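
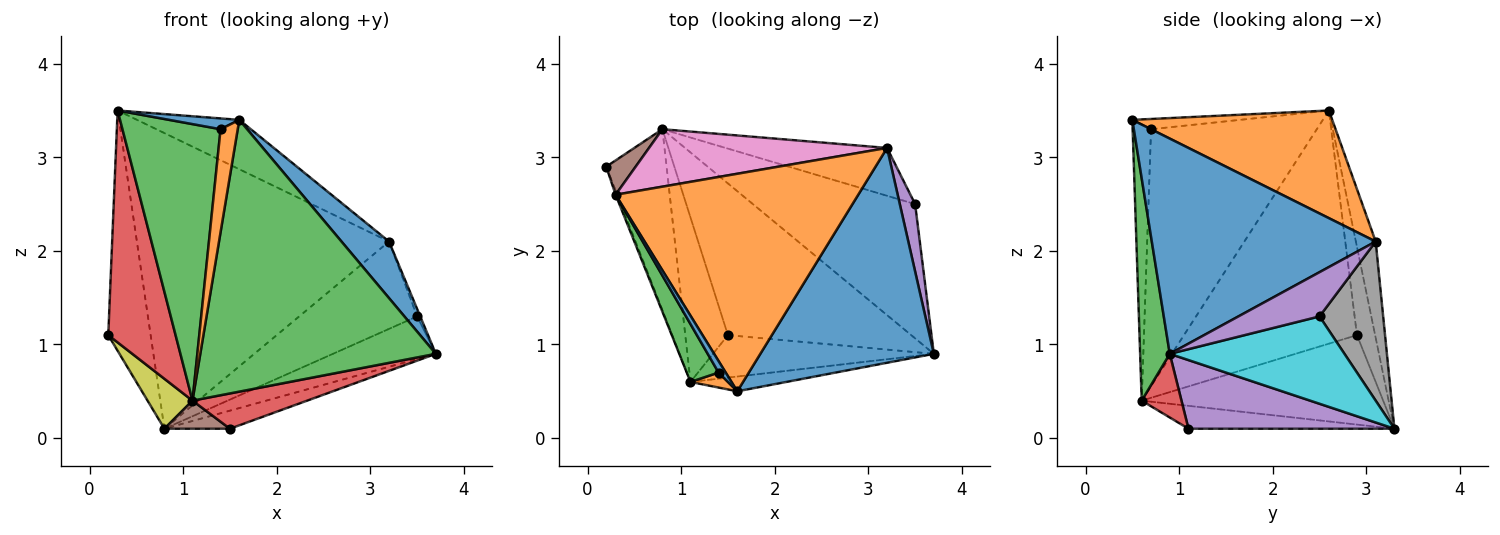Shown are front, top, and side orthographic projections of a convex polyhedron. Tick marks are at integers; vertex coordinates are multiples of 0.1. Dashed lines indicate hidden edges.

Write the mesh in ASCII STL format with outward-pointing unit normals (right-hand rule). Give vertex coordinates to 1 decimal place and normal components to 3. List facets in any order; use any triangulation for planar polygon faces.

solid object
 facet normal 0.768 -0.163 0.619
  outer loop
   vertex 3.2 3.1 2.1
   vertex 1.6 0.5 3.4
   vertex 3.7 0.9 0.9
  endloop
 endfacet
 facet normal 0.397 0.203 0.895
  outer loop
   vertex 3.2 3.1 2.1
   vertex 0.3 2.6 3.5
   vertex 1.6 0.5 3.4
  endloop
 endfacet
 facet normal 0.125 -0.991 -0.054
  outer loop
   vertex 1.1 0.6 0.4
   vertex 3.7 0.9 0.9
   vertex 1.6 0.5 3.4
  endloop
 endfacet
 facet normal -0.932 -0.363 -0.007
  outer loop
   vertex 1.1 0.6 0.4
   vertex 0.3 2.6 3.5
   vertex 0.2 2.9 1.1
  endloop
 endfacet
 facet normal 0.944 0.036 0.327
  outer loop
   vertex 3.5 2.5 1.3
   vertex 3.2 3.1 2.1
   vertex 3.7 0.9 0.9
  endloop
 endfacet
 facet normal -0.391 0.911 0.130
  outer loop
   vertex 0.8 3.3 0.1
   vertex 0.2 2.9 1.1
   vertex 0.3 2.6 3.5
  endloop
 endfacet
 facet normal -0.077 0.979 0.190
  outer loop
   vertex 0.8 3.3 0.1
   vertex 0.3 2.6 3.5
   vertex 3.2 3.1 2.1
  endloop
 endfacet
 facet normal 0.428 0.793 -0.434
  outer loop
   vertex 0.8 3.3 0.1
   vertex 3.2 3.1 2.1
   vertex 3.5 2.5 1.3
  endloop
 endfacet
 facet normal -0.819 -0.152 -0.553
  outer loop
   vertex 0.8 3.3 0.1
   vertex 1.1 0.6 0.4
   vertex 0.2 2.9 1.1
  endloop
 endfacet
 facet normal 0.457 0.269 -0.848
  outer loop
   vertex 0.8 3.3 0.1
   vertex 3.5 2.5 1.3
   vertex 3.7 0.9 0.9
  endloop
 endfacet
 facet normal -0.724 -0.472 0.503
  outer loop
   vertex 1.4 0.7 3.3
   vertex 1.6 0.5 3.4
   vertex 0.3 2.6 3.5
  endloop
 endfacet
 facet normal -0.728 -0.679 0.099
  outer loop
   vertex 1.4 0.7 3.3
   vertex 1.1 0.6 0.4
   vertex 1.6 0.5 3.4
  endloop
 endfacet
 facet normal -0.856 -0.507 0.106
  outer loop
   vertex 1.4 0.7 3.3
   vertex 0.3 2.6 3.5
   vertex 1.1 0.6 0.4
  endloop
 endfacet
 facet normal 0.216 -0.624 -0.751
  outer loop
   vertex 1.5 1.1 0.1
   vertex 3.7 0.9 0.9
   vertex 1.1 0.6 0.4
  endloop
 endfacet
 facet normal 0.349 0.111 -0.931
  outer loop
   vertex 1.5 1.1 0.1
   vertex 0.8 3.3 0.1
   vertex 3.7 0.9 0.9
  endloop
 endfacet
 facet normal -0.468 -0.149 -0.871
  outer loop
   vertex 1.5 1.1 0.1
   vertex 1.1 0.6 0.4
   vertex 0.8 3.3 0.1
  endloop
 endfacet
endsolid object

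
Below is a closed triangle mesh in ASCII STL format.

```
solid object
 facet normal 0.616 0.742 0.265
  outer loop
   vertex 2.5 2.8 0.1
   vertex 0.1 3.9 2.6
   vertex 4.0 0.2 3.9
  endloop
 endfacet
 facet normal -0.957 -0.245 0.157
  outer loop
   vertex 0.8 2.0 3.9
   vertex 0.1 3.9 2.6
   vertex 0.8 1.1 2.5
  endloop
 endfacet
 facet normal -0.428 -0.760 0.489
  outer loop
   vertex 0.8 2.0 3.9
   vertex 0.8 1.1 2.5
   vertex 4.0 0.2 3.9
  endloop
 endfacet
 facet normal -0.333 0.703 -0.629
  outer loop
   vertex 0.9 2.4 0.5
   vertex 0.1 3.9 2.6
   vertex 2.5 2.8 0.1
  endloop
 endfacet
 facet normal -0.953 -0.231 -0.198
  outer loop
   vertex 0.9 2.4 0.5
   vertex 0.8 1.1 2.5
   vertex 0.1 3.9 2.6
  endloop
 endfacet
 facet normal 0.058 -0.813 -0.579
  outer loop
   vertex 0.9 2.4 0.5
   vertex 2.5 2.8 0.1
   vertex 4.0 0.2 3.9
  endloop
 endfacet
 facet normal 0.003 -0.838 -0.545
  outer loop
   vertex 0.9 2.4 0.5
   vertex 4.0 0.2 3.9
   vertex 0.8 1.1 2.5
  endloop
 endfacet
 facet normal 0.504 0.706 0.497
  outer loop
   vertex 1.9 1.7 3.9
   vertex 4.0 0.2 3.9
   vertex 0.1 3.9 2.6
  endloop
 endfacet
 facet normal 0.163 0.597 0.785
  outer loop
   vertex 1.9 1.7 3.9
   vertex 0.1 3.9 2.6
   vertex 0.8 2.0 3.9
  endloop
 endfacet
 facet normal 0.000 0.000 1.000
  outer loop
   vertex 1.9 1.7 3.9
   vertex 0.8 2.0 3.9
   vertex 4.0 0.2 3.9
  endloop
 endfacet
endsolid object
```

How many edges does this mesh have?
15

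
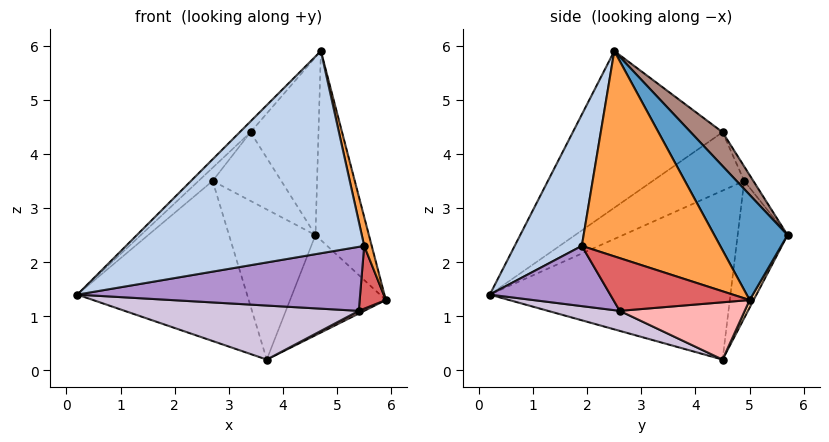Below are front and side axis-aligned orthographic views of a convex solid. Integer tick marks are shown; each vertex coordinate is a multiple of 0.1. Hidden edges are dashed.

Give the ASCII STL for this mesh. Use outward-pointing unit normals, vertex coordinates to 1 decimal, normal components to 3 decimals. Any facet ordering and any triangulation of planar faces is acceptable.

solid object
 facet normal 0.713 0.521 0.469
  outer loop
   vertex 4.7 2.5 5.9
   vertex 5.9 5.0 1.3
   vertex 4.6 5.7 2.5
  endloop
 endfacet
 facet normal 0.265 -0.940 0.216
  outer loop
   vertex 5.5 1.9 2.3
   vertex 4.7 2.5 5.9
   vertex 0.2 0.2 1.4
  endloop
 endfacet
 facet normal 0.973 -0.053 0.225
  outer loop
   vertex 5.5 1.9 2.3
   vertex 5.9 5.0 1.3
   vertex 4.7 2.5 5.9
  endloop
 endfacet
 facet normal 0.037 0.880 -0.474
  outer loop
   vertex 3.7 4.5 0.2
   vertex 4.6 5.7 2.5
   vertex 5.9 5.0 1.3
  endloop
 endfacet
 facet normal -0.779 0.549 -0.303
  outer loop
   vertex 2.7 4.9 3.5
   vertex 3.7 4.5 0.2
   vertex 0.2 0.2 1.4
  endloop
 endfacet
 facet normal -0.484 0.839 -0.248
  outer loop
   vertex 2.7 4.9 3.5
   vertex 4.6 5.7 2.5
   vertex 3.7 4.5 0.2
  endloop
 endfacet
 facet normal 0.964 -0.185 -0.188
  outer loop
   vertex 5.4 2.6 1.1
   vertex 5.9 5.0 1.3
   vertex 5.5 1.9 2.3
  endloop
 endfacet
 facet normal 0.451 -0.020 -0.892
  outer loop
   vertex 5.4 2.6 1.1
   vertex 3.7 4.5 0.2
   vertex 5.9 5.0 1.3
  endloop
 endfacet
 facet normal 0.340 -0.800 -0.495
  outer loop
   vertex 5.4 2.6 1.1
   vertex 5.5 1.9 2.3
   vertex 0.2 0.2 1.4
  endloop
 endfacet
 facet normal 0.106 -0.347 -0.932
  outer loop
   vertex 5.4 2.6 1.1
   vertex 0.2 0.2 1.4
   vertex 3.7 4.5 0.2
  endloop
 endfacet
 facet normal 0.325 0.693 0.643
  outer loop
   vertex 3.4 4.5 4.4
   vertex 4.7 2.5 5.9
   vertex 4.6 5.7 2.5
  endloop
 endfacet
 facet normal -0.116 0.871 0.477
  outer loop
   vertex 3.4 4.5 4.4
   vertex 4.6 5.7 2.5
   vertex 2.7 4.9 3.5
  endloop
 endfacet
 facet normal -0.719 0.052 0.693
  outer loop
   vertex 3.4 4.5 4.4
   vertex 0.2 0.2 1.4
   vertex 4.7 2.5 5.9
  endloop
 endfacet
 facet normal -0.758 0.117 0.642
  outer loop
   vertex 3.4 4.5 4.4
   vertex 2.7 4.9 3.5
   vertex 0.2 0.2 1.4
  endloop
 endfacet
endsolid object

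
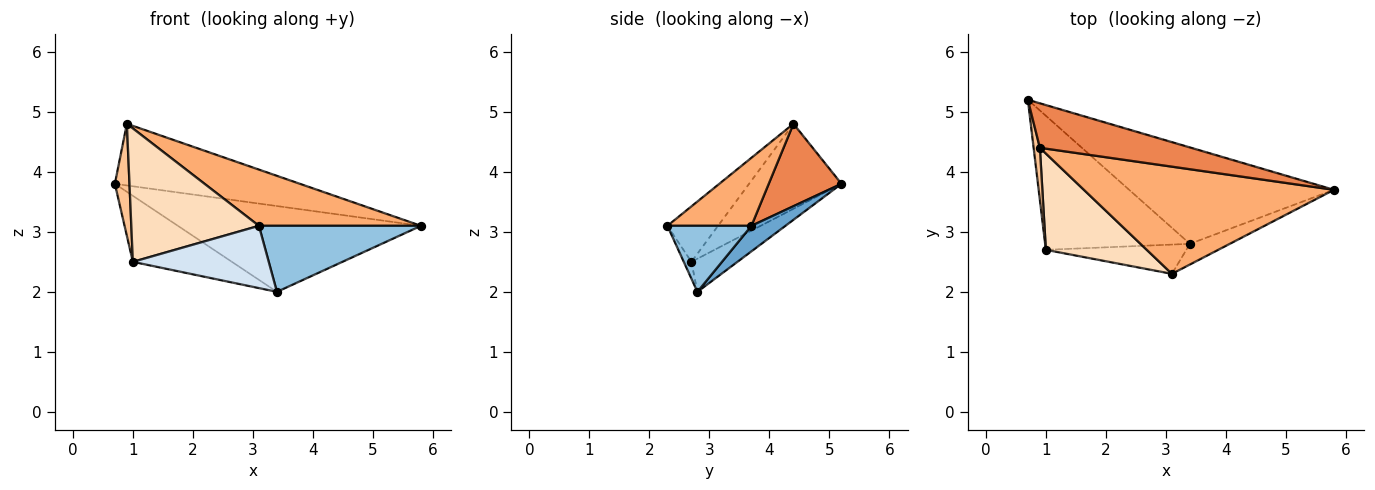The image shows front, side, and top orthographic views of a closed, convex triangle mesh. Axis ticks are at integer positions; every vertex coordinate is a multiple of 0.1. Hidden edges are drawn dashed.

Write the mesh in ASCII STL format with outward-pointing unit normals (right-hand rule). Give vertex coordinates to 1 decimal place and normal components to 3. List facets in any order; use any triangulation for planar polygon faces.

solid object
 facet normal 0.093 0.662 -0.744
  outer loop
   vertex 3.4 2.8 2.0
   vertex 0.7 5.2 3.8
   vertex 5.8 3.7 3.1
  endloop
 endfacet
 facet normal 0.444 -0.855 -0.268
  outer loop
   vertex 3.4 2.8 2.0
   vertex 5.8 3.7 3.1
   vertex 3.1 2.3 3.1
  endloop
 endfacet
 facet normal -0.201 0.433 -0.879
  outer loop
   vertex 1.0 2.7 2.5
   vertex 0.7 5.2 3.8
   vertex 3.4 2.8 2.0
  endloop
 endfacet
 facet normal -0.051 -0.904 -0.425
  outer loop
   vertex 1.0 2.7 2.5
   vertex 3.4 2.8 2.0
   vertex 3.1 2.3 3.1
  endloop
 endfacet
 facet normal 0.304 0.773 0.557
  outer loop
   vertex 0.9 4.4 4.8
   vertex 5.8 3.7 3.1
   vertex 0.7 5.2 3.8
  endloop
 endfacet
 facet normal 0.234 -0.452 0.861
  outer loop
   vertex 0.9 4.4 4.8
   vertex 3.1 2.3 3.1
   vertex 5.8 3.7 3.1
  endloop
 endfacet
 facet normal -0.985 -0.156 0.072
  outer loop
   vertex 0.9 4.4 4.8
   vertex 0.7 5.2 3.8
   vertex 1.0 2.7 2.5
  endloop
 endfacet
 facet normal -0.306 -0.772 0.557
  outer loop
   vertex 0.9 4.4 4.8
   vertex 1.0 2.7 2.5
   vertex 3.1 2.3 3.1
  endloop
 endfacet
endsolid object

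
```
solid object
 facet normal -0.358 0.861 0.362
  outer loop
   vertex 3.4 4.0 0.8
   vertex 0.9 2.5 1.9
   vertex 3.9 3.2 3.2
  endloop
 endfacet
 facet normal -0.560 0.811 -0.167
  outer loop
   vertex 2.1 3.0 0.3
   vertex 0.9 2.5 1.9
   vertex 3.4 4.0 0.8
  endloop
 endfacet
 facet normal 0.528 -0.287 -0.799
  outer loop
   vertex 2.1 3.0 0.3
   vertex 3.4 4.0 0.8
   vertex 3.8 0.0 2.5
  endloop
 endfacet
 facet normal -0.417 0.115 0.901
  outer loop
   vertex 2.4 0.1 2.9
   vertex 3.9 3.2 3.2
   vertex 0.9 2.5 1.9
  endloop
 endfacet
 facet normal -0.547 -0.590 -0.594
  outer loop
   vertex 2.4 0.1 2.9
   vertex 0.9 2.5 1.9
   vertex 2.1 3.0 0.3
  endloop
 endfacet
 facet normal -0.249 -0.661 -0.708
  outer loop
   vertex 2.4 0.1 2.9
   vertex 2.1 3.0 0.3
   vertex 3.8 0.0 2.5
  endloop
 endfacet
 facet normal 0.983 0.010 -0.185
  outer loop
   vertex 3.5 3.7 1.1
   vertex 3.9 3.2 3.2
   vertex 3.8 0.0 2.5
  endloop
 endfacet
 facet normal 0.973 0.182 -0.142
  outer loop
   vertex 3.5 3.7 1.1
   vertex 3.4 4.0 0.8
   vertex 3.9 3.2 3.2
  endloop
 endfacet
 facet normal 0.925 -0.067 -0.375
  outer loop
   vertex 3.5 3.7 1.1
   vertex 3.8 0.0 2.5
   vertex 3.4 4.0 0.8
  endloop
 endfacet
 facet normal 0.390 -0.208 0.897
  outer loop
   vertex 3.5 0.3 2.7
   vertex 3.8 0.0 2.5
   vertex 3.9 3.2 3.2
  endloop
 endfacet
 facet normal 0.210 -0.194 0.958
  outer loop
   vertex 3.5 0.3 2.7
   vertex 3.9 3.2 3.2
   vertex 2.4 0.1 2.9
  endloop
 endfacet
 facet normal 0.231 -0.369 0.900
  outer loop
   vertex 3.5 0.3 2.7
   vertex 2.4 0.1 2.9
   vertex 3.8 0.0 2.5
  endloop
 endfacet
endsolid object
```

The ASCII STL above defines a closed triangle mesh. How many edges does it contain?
18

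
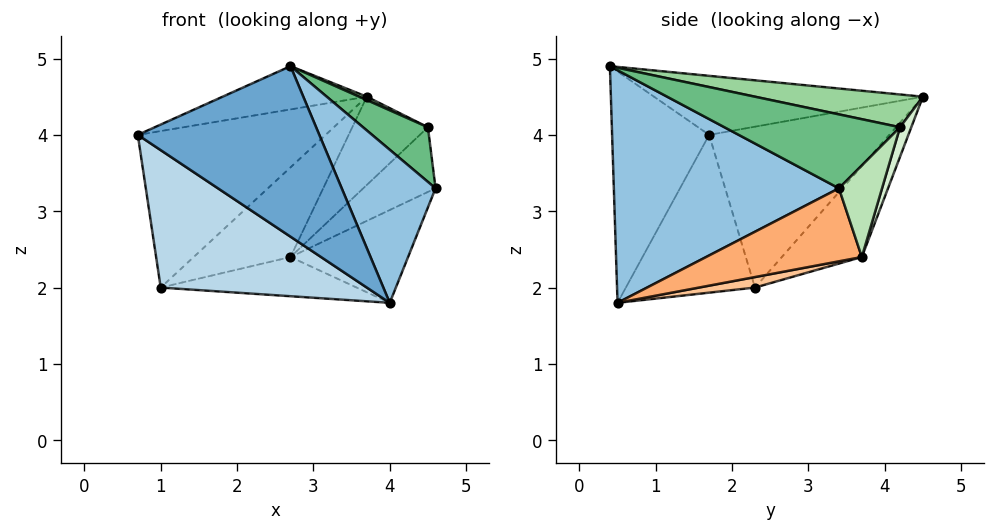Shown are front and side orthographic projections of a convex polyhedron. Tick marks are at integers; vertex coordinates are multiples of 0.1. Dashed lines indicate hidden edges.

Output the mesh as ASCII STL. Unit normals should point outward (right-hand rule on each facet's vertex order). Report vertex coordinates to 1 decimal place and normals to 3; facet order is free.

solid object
 facet normal -0.460 -0.860 -0.221
  outer loop
   vertex 2.7 0.4 4.9
   vertex 0.7 1.7 4.0
   vertex 4.0 0.5 1.8
  endloop
 endfacet
 facet normal 0.864 -0.360 0.351
  outer loop
   vertex 2.7 0.4 4.9
   vertex 4.0 0.5 1.8
   vertex 4.6 3.4 3.3
  endloop
 endfacet
 facet normal -0.503 -0.804 -0.317
  outer loop
   vertex 1.0 2.3 2.0
   vertex 4.0 0.5 1.8
   vertex 0.7 1.7 4.0
  endloop
 endfacet
 facet normal -0.312 0.167 0.935
  outer loop
   vertex 3.7 4.5 4.5
   vertex 0.7 1.7 4.0
   vertex 2.7 0.4 4.9
  endloop
 endfacet
 facet normal -0.688 0.717 0.112
  outer loop
   vertex 3.7 4.5 4.5
   vertex 1.0 2.3 2.0
   vertex 0.7 1.7 4.0
  endloop
 endfacet
 facet normal 0.446 0.337 -0.829
  outer loop
   vertex 2.7 3.7 2.4
   vertex 4.6 3.4 3.3
   vertex 4.0 0.5 1.8
  endloop
 endfacet
 facet normal 0.059 0.207 -0.977
  outer loop
   vertex 2.7 3.7 2.4
   vertex 4.0 0.5 1.8
   vertex 1.0 2.3 2.0
  endloop
 endfacet
 facet normal -0.637 0.771 0.010
  outer loop
   vertex 2.7 3.7 2.4
   vertex 1.0 2.3 2.0
   vertex 3.7 4.5 4.5
  endloop
 endfacet
 facet normal 0.851 -0.314 0.421
  outer loop
   vertex 4.5 4.2 4.1
   vertex 2.7 0.4 4.9
   vertex 4.6 3.4 3.3
  endloop
 endfacet
 facet normal 0.441 -0.020 0.897
  outer loop
   vertex 4.5 4.2 4.1
   vertex 3.7 4.5 4.5
   vertex 2.7 0.4 4.9
  endloop
 endfacet
 facet normal 0.401 0.672 -0.622
  outer loop
   vertex 4.5 4.2 4.1
   vertex 4.6 3.4 3.3
   vertex 2.7 3.7 2.4
  endloop
 endfacet
 facet normal 0.135 0.903 -0.408
  outer loop
   vertex 4.5 4.2 4.1
   vertex 2.7 3.7 2.4
   vertex 3.7 4.5 4.5
  endloop
 endfacet
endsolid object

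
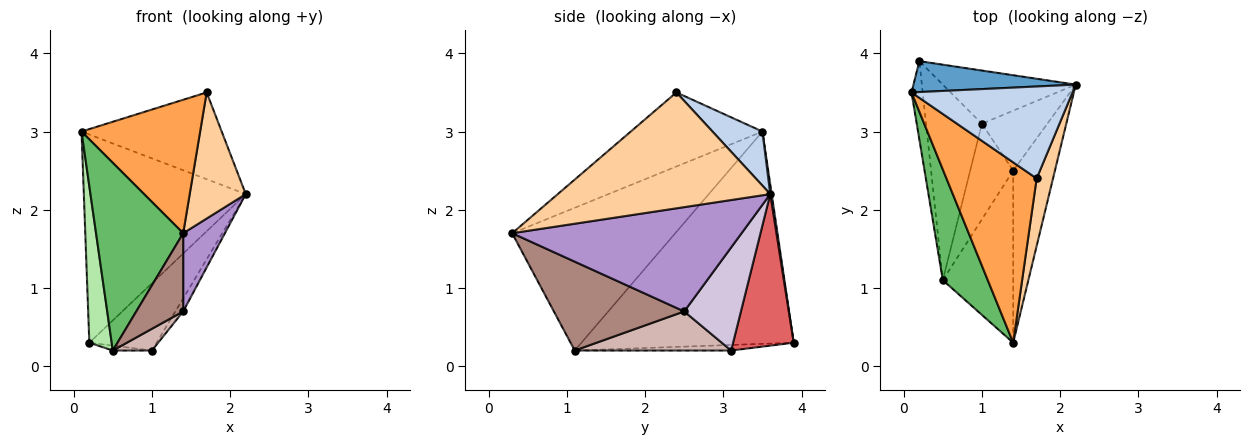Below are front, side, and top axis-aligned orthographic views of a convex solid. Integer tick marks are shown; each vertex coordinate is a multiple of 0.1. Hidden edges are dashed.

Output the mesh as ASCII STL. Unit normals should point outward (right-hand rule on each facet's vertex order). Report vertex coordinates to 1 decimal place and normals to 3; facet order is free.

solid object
 facet normal 0.009 0.989 0.147
  outer loop
   vertex 0.2 3.9 0.3
   vertex 0.1 3.5 3.0
   vertex 2.2 3.6 2.2
  endloop
 endfacet
 facet normal 0.237 0.667 0.707
  outer loop
   vertex 1.7 2.4 3.5
   vertex 2.2 3.6 2.2
   vertex 0.1 3.5 3.0
  endloop
 endfacet
 facet normal -0.551 -0.496 0.671
  outer loop
   vertex 1.7 2.4 3.5
   vertex 0.1 3.5 3.0
   vertex 1.4 0.3 1.7
  endloop
 endfacet
 facet normal 0.958 -0.253 0.135
  outer loop
   vertex 1.7 2.4 3.5
   vertex 1.4 0.3 1.7
   vertex 2.2 3.6 2.2
  endloop
 endfacet
 facet normal -0.850 -0.454 0.268
  outer loop
   vertex 0.5 1.1 0.2
   vertex 1.4 0.3 1.7
   vertex 0.1 3.5 3.0
  endloop
 endfacet
 facet normal -0.993 -0.105 -0.052
  outer loop
   vertex 0.5 1.1 0.2
   vertex 0.1 3.5 3.0
   vertex 0.2 3.9 0.3
  endloop
 endfacet
 facet normal 0.577 0.641 -0.506
  outer loop
   vertex 1.0 3.1 0.2
   vertex 0.2 3.9 0.3
   vertex 2.2 3.6 2.2
  endloop
 endfacet
 facet normal -0.099 0.025 -0.995
  outer loop
   vertex 1.0 3.1 0.2
   vertex 0.5 1.1 0.2
   vertex 0.2 3.9 0.3
  endloop
 endfacet
 facet normal 0.916 -0.166 -0.366
  outer loop
   vertex 1.4 2.5 0.7
   vertex 2.2 3.6 2.2
   vertex 1.4 0.3 1.7
  endloop
 endfacet
 facet normal 0.839 0.116 -0.532
  outer loop
   vertex 1.4 2.5 0.7
   vertex 1.0 3.1 0.2
   vertex 2.2 3.6 2.2
  endloop
 endfacet
 facet normal 0.754 -0.272 -0.598
  outer loop
   vertex 1.4 2.5 0.7
   vertex 1.4 0.3 1.7
   vertex 0.5 1.1 0.2
  endloop
 endfacet
 facet normal 0.663 -0.166 -0.730
  outer loop
   vertex 1.4 2.5 0.7
   vertex 0.5 1.1 0.2
   vertex 1.0 3.1 0.2
  endloop
 endfacet
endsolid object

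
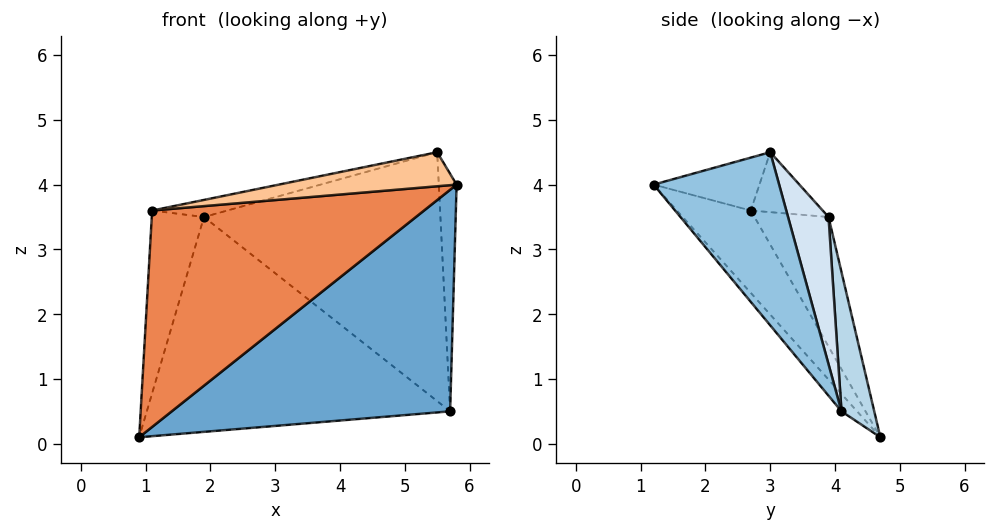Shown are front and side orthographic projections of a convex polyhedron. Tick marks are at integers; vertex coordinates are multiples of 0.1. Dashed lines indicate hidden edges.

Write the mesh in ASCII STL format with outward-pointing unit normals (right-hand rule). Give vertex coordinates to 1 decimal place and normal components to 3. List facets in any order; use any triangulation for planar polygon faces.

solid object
 facet normal -0.043 -0.770 -0.637
  outer loop
   vertex 5.7 4.1 0.5
   vertex 5.8 1.2 4.0
   vertex 0.9 4.7 0.1
  endloop
 endfacet
 facet normal 0.986 0.140 0.088
  outer loop
   vertex 5.7 4.1 0.5
   vertex 5.5 3.0 4.5
   vertex 5.8 1.2 4.0
  endloop
 endfacet
 facet normal 0.105 0.974 0.198
  outer loop
   vertex 5.7 4.1 0.5
   vertex 0.9 4.7 0.1
   vertex 1.9 3.9 3.5
  endloop
 endfacet
 facet normal 0.163 0.949 0.269
  outer loop
   vertex 5.7 4.1 0.5
   vertex 1.9 3.9 3.5
   vertex 5.5 3.0 4.5
  endloop
 endfacet
 facet normal -0.231 -0.850 -0.473
  outer loop
   vertex 1.1 2.7 3.6
   vertex 0.9 4.7 0.1
   vertex 5.8 1.2 4.0
  endloop
 endfacet
 facet normal -0.765 0.539 0.352
  outer loop
   vertex 1.1 2.7 3.6
   vertex 1.9 3.9 3.5
   vertex 0.9 4.7 0.1
  endloop
 endfacet
 facet normal -0.173 -0.290 0.941
  outer loop
   vertex 1.1 2.7 3.6
   vertex 5.8 1.2 4.0
   vertex 5.5 3.0 4.5
  endloop
 endfacet
 facet normal -0.210 0.219 0.953
  outer loop
   vertex 1.1 2.7 3.6
   vertex 5.5 3.0 4.5
   vertex 1.9 3.9 3.5
  endloop
 endfacet
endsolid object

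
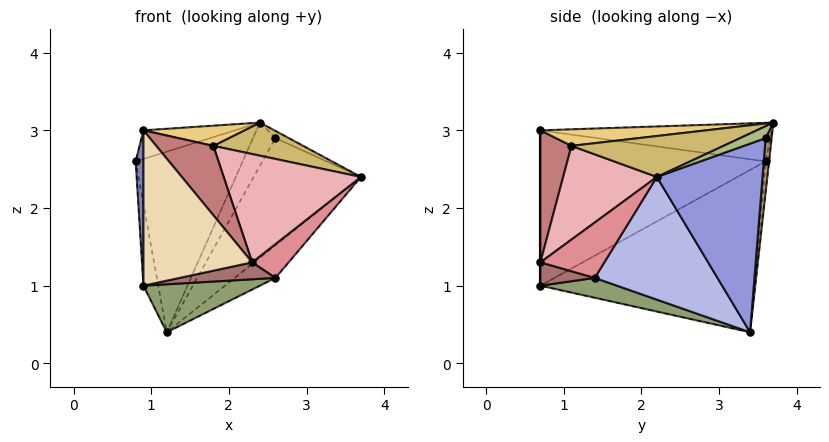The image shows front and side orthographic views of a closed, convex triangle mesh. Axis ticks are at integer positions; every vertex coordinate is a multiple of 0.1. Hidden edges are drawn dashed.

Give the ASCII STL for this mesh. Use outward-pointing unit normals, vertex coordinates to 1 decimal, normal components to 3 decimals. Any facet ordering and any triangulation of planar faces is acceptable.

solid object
 facet normal -0.980 0.068 -0.184
  outer loop
   vertex 1.2 3.4 0.4
   vertex 0.9 0.7 1.0
   vertex 0.8 3.6 2.6
  endloop
 endfacet
 facet normal -0.999 -0.034 0.000
  outer loop
   vertex 0.9 0.7 3.0
   vertex 0.8 3.6 2.6
   vertex 0.9 0.7 1.0
  endloop
 endfacet
 facet normal 0.640 0.650 -0.410
  outer loop
   vertex 2.6 3.6 2.9
   vertex 3.7 2.2 2.4
   vertex 1.2 3.4 0.4
  endloop
 endfacet
 facet normal 0.672 0.223 -0.706
  outer loop
   vertex 2.6 1.4 1.1
   vertex 1.2 3.4 0.4
   vertex 3.7 2.2 2.4
  endloop
 endfacet
 facet normal 0.151 -0.230 -0.961
  outer loop
   vertex 2.6 1.4 1.1
   vertex 0.9 0.7 1.0
   vertex 1.2 3.4 0.4
  endloop
 endfacet
 facet normal 0.742 0.387 0.548
  outer loop
   vertex 2.4 3.7 3.1
   vertex 3.7 2.2 2.4
   vertex 2.6 3.6 2.9
  endloop
 endfacet
 facet normal -0.303 0.120 0.945
  outer loop
   vertex 2.4 3.7 3.1
   vertex 0.8 3.6 2.6
   vertex 0.9 0.7 3.0
  endloop
 endfacet
 facet normal -0.032 0.995 -0.096
  outer loop
   vertex 2.4 3.7 3.1
   vertex 1.2 3.4 0.4
   vertex 0.8 3.6 2.6
  endloop
 endfacet
 facet normal 0.254 0.942 -0.217
  outer loop
   vertex 2.4 3.7 3.1
   vertex 2.6 3.6 2.9
   vertex 1.2 3.4 0.4
  endloop
 endfacet
 facet normal 0.300 -0.177 0.937
  outer loop
   vertex 1.8 1.1 2.8
   vertex 3.7 2.2 2.4
   vertex 2.4 3.7 3.1
  endloop
 endfacet
 facet normal 0.287 -0.175 0.942
  outer loop
   vertex 1.8 1.1 2.8
   vertex 2.4 3.7 3.1
   vertex 0.9 0.7 3.0
  endloop
 endfacet
 facet normal 0.000 -1.000 0.000
  outer loop
   vertex 2.3 0.7 1.3
   vertex 0.9 0.7 3.0
   vertex 0.9 0.7 1.0
  endloop
 endfacet
 facet normal 0.197 -0.346 -0.917
  outer loop
   vertex 2.3 0.7 1.3
   vertex 0.9 0.7 1.0
   vertex 2.6 1.4 1.1
  endloop
 endfacet
 facet normal 0.445 -0.817 0.366
  outer loop
   vertex 2.3 0.7 1.3
   vertex 1.8 1.1 2.8
   vertex 0.9 0.7 3.0
  endloop
 endfacet
 facet normal 0.798 -0.455 -0.395
  outer loop
   vertex 2.3 0.7 1.3
   vertex 2.6 1.4 1.1
   vertex 3.7 2.2 2.4
  endloop
 endfacet
 facet normal 0.522 -0.765 0.378
  outer loop
   vertex 2.3 0.7 1.3
   vertex 3.7 2.2 2.4
   vertex 1.8 1.1 2.8
  endloop
 endfacet
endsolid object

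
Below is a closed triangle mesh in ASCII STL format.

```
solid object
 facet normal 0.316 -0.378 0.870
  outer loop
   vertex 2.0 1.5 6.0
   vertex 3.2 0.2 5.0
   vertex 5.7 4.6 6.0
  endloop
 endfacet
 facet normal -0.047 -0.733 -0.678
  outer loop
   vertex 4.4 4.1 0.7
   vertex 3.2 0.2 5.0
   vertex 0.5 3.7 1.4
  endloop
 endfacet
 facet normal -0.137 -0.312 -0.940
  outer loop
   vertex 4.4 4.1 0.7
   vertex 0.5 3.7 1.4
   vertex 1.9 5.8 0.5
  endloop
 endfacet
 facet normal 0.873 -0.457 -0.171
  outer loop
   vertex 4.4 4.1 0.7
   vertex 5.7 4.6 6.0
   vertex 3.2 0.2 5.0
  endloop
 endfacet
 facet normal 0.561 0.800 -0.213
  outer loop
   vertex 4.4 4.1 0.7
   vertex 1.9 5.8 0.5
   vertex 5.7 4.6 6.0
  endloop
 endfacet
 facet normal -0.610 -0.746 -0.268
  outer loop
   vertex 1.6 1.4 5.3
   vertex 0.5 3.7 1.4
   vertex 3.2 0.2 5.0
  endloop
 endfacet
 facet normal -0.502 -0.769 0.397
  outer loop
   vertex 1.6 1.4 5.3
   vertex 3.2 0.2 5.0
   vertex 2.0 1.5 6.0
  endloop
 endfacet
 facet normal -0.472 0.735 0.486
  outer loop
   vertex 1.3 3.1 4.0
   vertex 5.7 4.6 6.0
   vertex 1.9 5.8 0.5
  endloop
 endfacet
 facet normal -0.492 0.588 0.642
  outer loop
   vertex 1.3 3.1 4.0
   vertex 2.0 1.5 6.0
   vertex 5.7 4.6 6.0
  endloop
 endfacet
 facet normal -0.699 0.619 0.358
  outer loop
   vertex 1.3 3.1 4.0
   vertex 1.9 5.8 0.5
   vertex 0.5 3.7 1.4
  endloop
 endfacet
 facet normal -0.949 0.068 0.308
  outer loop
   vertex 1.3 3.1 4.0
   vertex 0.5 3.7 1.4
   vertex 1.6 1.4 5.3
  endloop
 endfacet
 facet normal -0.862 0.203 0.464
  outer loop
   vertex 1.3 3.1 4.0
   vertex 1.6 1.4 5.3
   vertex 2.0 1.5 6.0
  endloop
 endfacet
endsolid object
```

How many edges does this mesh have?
18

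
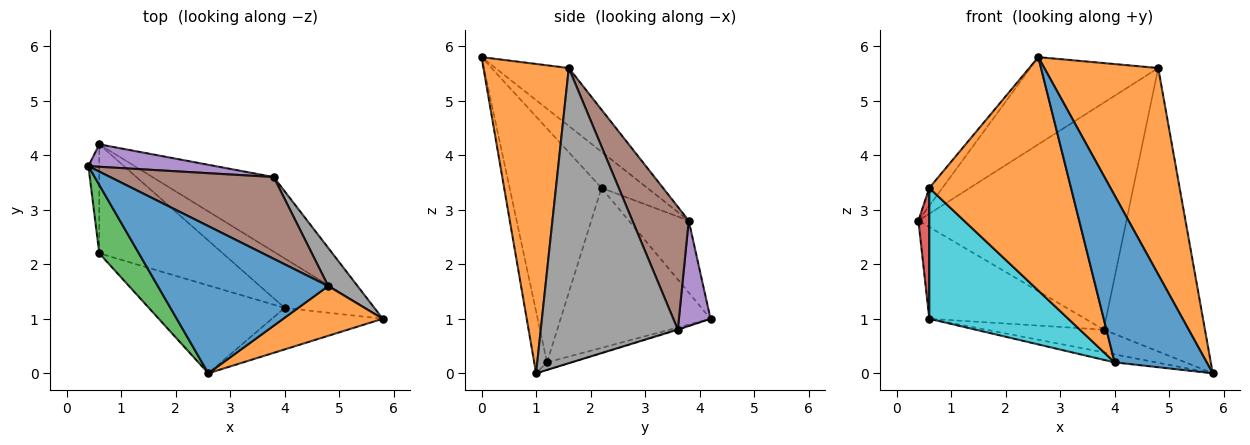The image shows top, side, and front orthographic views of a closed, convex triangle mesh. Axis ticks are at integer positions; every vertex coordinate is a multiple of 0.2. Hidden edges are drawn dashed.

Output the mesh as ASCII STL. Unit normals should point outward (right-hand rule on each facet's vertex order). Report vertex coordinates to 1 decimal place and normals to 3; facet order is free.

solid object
 facet normal -0.281 0.489 0.826
  outer loop
   vertex 4.8 1.6 5.6
   vertex 0.4 3.8 2.8
   vertex 2.6 0.0 5.8
  endloop
 endfacet
 facet normal 0.589 -0.786 0.189
  outer loop
   vertex 4.8 1.6 5.6
   vertex 2.6 0.0 5.8
   vertex 5.8 1.0 0.0
  endloop
 endfacet
 facet normal -0.662 0.189 0.725
  outer loop
   vertex 0.6 2.2 3.4
   vertex 2.6 0.0 5.8
   vertex 0.4 3.8 2.8
  endloop
 endfacet
 facet normal -0.973 -0.177 -0.147
  outer loop
   vertex 0.6 2.2 3.4
   vertex 0.4 3.8 2.8
   vertex 0.6 4.2 1.0
  endloop
 endfacet
 facet normal 0.193 0.953 0.233
  outer loop
   vertex 3.8 3.6 0.8
   vertex 0.6 4.2 1.0
   vertex 0.4 3.8 2.8
  endloop
 endfacet
 facet normal 0.247 0.912 0.328
  outer loop
   vertex 3.8 3.6 0.8
   vertex 0.4 3.8 2.8
   vertex 4.8 1.6 5.6
  endloop
 endfacet
 facet normal -0.005 0.290 -0.957
  outer loop
   vertex 3.8 3.6 0.8
   vertex 5.8 1.0 0.0
   vertex 0.6 4.2 1.0
  endloop
 endfacet
 facet normal 0.802 0.592 0.080
  outer loop
   vertex 3.8 3.6 0.8
   vertex 4.8 1.6 5.6
   vertex 5.8 1.0 0.0
  endloop
 endfacet
 facet normal -0.092 0.158 -0.983
  outer loop
   vertex 4.0 1.2 0.2
   vertex 0.6 4.2 1.0
   vertex 5.8 1.0 0.0
  endloop
 endfacet
 facet normal -0.638 -0.592 -0.493
  outer loop
   vertex 4.0 1.2 0.2
   vertex 0.6 2.2 3.4
   vertex 0.6 4.2 1.0
  endloop
 endfacet
 facet normal -0.133 -0.962 -0.239
  outer loop
   vertex 4.0 1.2 0.2
   vertex 5.8 1.0 0.0
   vertex 2.6 0.0 5.8
  endloop
 endfacet
 facet normal -0.519 -0.800 -0.301
  outer loop
   vertex 4.0 1.2 0.2
   vertex 2.6 0.0 5.8
   vertex 0.6 2.2 3.4
  endloop
 endfacet
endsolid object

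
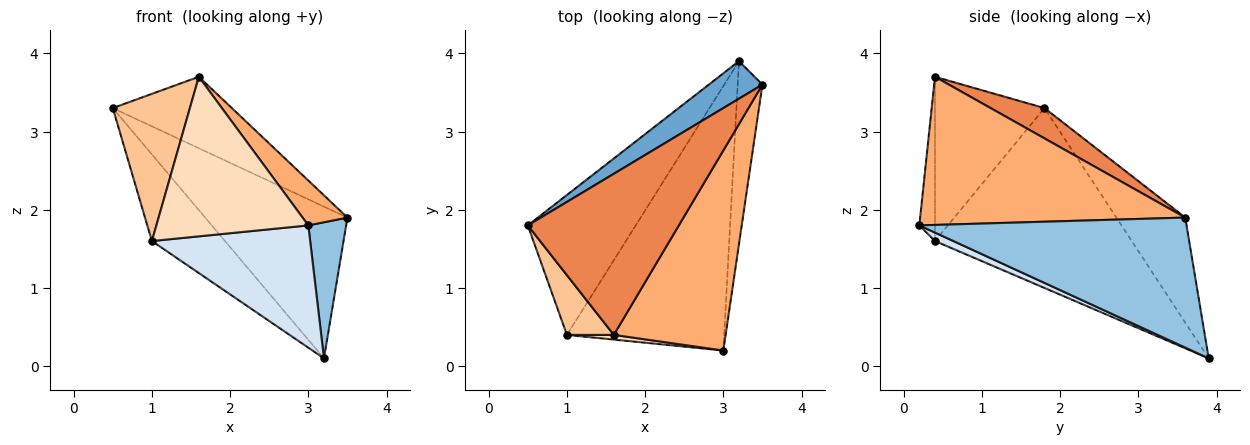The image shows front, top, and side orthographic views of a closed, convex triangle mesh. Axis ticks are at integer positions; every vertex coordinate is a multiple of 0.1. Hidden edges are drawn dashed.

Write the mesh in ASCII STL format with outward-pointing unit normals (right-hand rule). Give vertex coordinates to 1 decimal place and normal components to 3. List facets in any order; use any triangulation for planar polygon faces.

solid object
 facet normal -0.426 0.878 0.217
  outer loop
   vertex 3.2 3.9 0.1
   vertex 0.5 1.8 3.3
   vertex 3.5 3.6 1.9
  endloop
 endfacet
 facet normal 0.973 -0.138 -0.185
  outer loop
   vertex 3.2 3.9 0.1
   vertex 3.5 3.6 1.9
   vertex 3.0 0.2 1.8
  endloop
 endfacet
 facet normal -0.817 0.303 -0.490
  outer loop
   vertex 1.0 0.4 1.6
   vertex 0.5 1.8 3.3
   vertex 3.2 3.9 0.1
  endloop
 endfacet
 facet normal 0.049 -0.419 -0.907
  outer loop
   vertex 1.0 0.4 1.6
   vertex 3.2 3.9 0.1
   vertex 3.0 0.2 1.8
  endloop
 endfacet
 facet normal 0.180 0.399 0.899
  outer loop
   vertex 1.6 0.4 3.7
   vertex 3.5 3.6 1.9
   vertex 0.5 1.8 3.3
  endloop
 endfacet
 facet normal 0.791 -0.134 0.597
  outer loop
   vertex 1.6 0.4 3.7
   vertex 3.0 0.2 1.8
   vertex 3.5 3.6 1.9
  endloop
 endfacet
 facet normal -0.796 -0.561 0.227
  outer loop
   vertex 1.6 0.4 3.7
   vertex 0.5 1.8 3.3
   vertex 1.0 0.4 1.6
  endloop
 endfacet
 facet normal -0.102 -0.994 0.029
  outer loop
   vertex 1.6 0.4 3.7
   vertex 1.0 0.4 1.6
   vertex 3.0 0.2 1.8
  endloop
 endfacet
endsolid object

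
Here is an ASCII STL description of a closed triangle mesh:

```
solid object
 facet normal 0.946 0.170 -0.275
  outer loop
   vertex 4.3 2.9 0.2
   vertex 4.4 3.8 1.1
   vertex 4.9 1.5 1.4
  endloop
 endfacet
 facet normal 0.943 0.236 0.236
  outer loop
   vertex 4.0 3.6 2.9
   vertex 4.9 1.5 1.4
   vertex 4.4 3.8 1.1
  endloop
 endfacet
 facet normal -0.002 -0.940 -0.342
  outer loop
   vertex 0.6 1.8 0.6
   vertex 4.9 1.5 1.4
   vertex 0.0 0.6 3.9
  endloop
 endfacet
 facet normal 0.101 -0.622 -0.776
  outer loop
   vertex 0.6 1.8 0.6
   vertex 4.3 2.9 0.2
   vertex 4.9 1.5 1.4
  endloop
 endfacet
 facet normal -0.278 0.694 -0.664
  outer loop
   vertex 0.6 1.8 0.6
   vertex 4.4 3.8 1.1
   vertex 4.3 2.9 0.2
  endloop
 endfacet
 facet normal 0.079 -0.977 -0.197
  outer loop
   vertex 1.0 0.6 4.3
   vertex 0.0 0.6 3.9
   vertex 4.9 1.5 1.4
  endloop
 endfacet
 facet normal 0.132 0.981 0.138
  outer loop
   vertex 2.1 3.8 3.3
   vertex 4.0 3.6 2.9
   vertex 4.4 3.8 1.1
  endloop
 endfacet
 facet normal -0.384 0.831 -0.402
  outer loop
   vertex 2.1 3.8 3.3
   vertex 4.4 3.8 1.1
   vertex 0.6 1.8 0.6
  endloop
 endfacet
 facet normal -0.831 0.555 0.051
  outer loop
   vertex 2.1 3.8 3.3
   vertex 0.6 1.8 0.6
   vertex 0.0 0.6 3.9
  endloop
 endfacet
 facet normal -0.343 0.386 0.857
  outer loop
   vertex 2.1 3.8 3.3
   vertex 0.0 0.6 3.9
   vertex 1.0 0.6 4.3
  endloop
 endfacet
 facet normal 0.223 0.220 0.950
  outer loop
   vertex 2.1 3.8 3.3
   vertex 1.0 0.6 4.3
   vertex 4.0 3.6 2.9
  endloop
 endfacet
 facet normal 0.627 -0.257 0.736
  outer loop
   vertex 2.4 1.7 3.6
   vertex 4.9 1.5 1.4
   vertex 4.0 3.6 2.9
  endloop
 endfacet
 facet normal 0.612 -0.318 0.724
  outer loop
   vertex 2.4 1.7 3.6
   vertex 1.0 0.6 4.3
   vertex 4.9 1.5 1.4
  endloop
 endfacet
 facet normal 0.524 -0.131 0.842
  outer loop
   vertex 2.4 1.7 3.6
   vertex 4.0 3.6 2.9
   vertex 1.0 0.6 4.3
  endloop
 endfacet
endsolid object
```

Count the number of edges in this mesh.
21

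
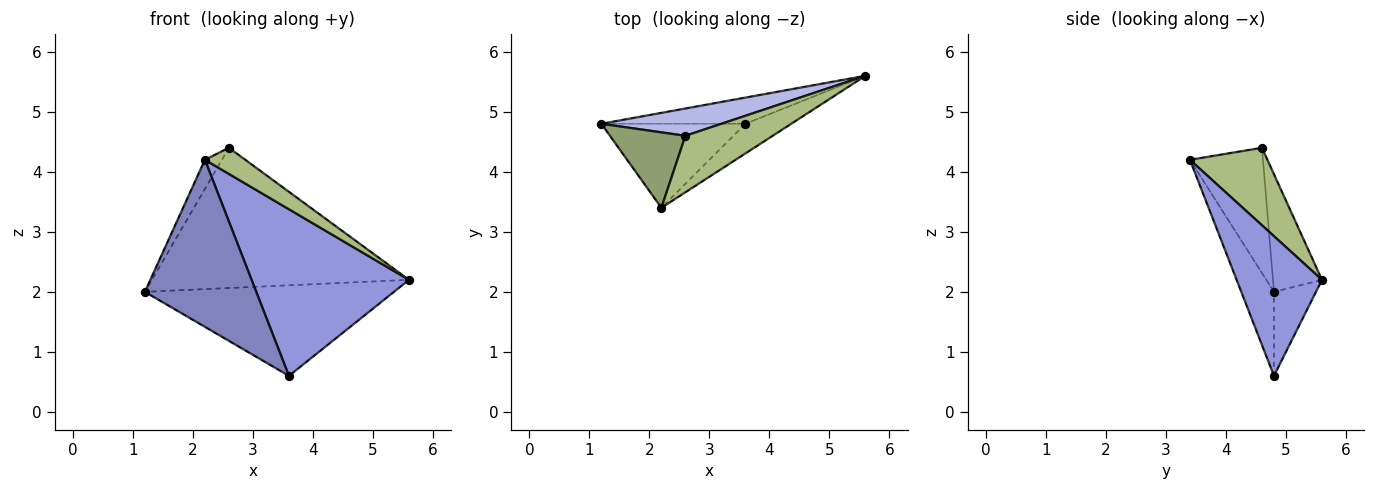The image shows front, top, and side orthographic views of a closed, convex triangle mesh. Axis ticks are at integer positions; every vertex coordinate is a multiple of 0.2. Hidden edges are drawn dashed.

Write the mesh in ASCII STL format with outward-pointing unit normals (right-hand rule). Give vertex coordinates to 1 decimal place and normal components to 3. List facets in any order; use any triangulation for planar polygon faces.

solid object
 facet normal -0.160 0.948 -0.274
  outer loop
   vertex 3.6 4.8 0.6
   vertex 1.2 4.8 2.0
   vertex 5.6 5.6 2.2
  endloop
 endfacet
 facet normal -0.254 -0.864 -0.435
  outer loop
   vertex 3.6 4.8 0.6
   vertex 2.2 3.4 4.2
   vertex 1.2 4.8 2.0
  endloop
 endfacet
 facet normal 0.471 -0.868 -0.155
  outer loop
   vertex 3.6 4.8 0.6
   vertex 5.6 5.6 2.2
   vertex 2.2 3.4 4.2
  endloop
 endfacet
 facet normal -0.184 0.965 0.188
  outer loop
   vertex 2.6 4.6 4.4
   vertex 5.6 5.6 2.2
   vertex 1.2 4.8 2.0
  endloop
 endfacet
 facet normal -0.840 0.196 0.506
  outer loop
   vertex 2.6 4.6 4.4
   vertex 1.2 4.8 2.0
   vertex 2.2 3.4 4.2
  endloop
 endfacet
 facet normal 0.627 -0.327 0.707
  outer loop
   vertex 2.6 4.6 4.4
   vertex 2.2 3.4 4.2
   vertex 5.6 5.6 2.2
  endloop
 endfacet
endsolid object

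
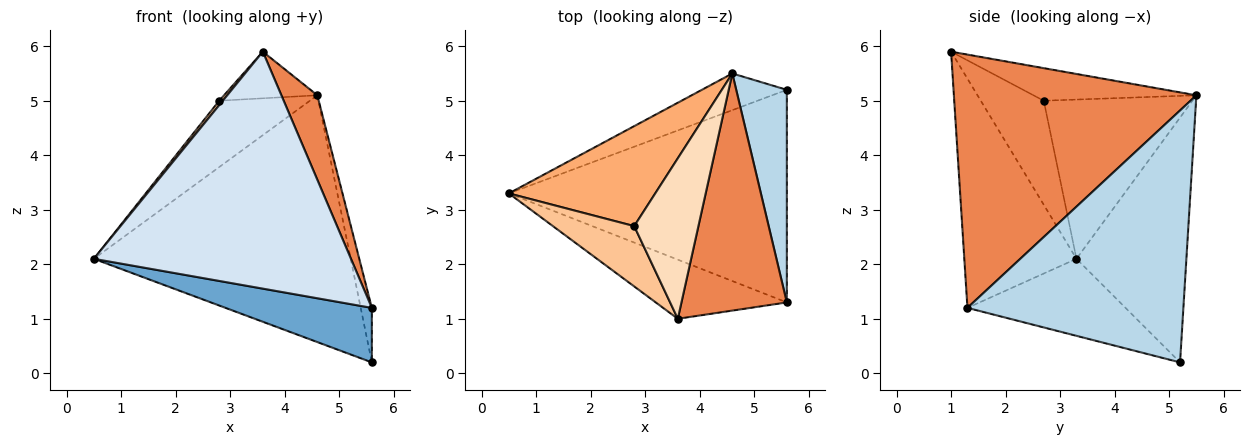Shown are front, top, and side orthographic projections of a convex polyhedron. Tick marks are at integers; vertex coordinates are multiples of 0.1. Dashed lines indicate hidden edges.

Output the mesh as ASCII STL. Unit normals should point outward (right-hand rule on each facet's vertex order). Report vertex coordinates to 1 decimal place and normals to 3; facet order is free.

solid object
 facet normal -0.259 -0.240 -0.936
  outer loop
   vertex 5.6 5.2 0.2
   vertex 5.6 1.3 1.2
   vertex 0.5 3.3 2.1
  endloop
 endfacet
 facet normal -0.390 0.911 -0.135
  outer loop
   vertex 4.6 5.5 5.1
   vertex 5.6 5.2 0.2
   vertex 0.5 3.3 2.1
  endloop
 endfacet
 facet normal 0.979 0.050 0.197
  outer loop
   vertex 4.6 5.5 5.1
   vertex 5.6 1.3 1.2
   vertex 5.6 5.2 0.2
  endloop
 endfacet
 facet normal -0.390 -0.894 -0.223
  outer loop
   vertex 3.6 1.0 5.9
   vertex 0.5 3.3 2.1
   vertex 5.6 1.3 1.2
  endloop
 endfacet
 facet normal 0.915 -0.136 0.381
  outer loop
   vertex 3.6 1.0 5.9
   vertex 5.6 1.3 1.2
   vertex 4.6 5.5 5.1
  endloop
 endfacet
 facet normal -0.672 0.410 0.617
  outer loop
   vertex 2.8 2.7 5.0
   vertex 4.6 5.5 5.1
   vertex 0.5 3.3 2.1
  endloop
 endfacet
 facet normal -0.787 -0.045 0.615
  outer loop
   vertex 2.8 2.7 5.0
   vertex 0.5 3.3 2.1
   vertex 3.6 1.0 5.9
  endloop
 endfacet
 facet normal -0.438 0.251 0.863
  outer loop
   vertex 2.8 2.7 5.0
   vertex 3.6 1.0 5.9
   vertex 4.6 5.5 5.1
  endloop
 endfacet
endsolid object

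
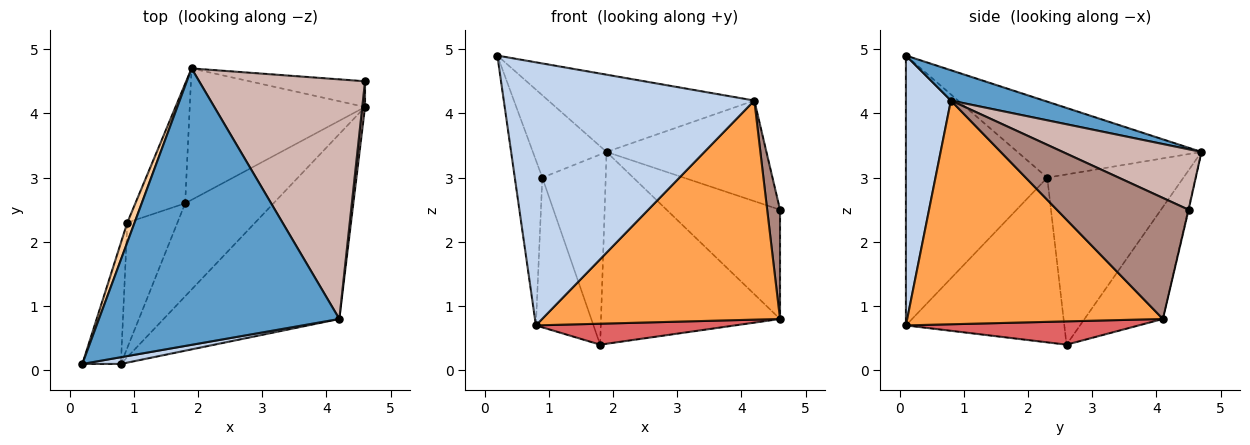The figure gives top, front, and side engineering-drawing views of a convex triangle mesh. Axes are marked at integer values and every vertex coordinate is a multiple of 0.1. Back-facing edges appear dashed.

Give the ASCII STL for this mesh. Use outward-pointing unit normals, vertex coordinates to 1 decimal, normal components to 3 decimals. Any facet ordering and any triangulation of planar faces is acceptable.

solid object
 facet normal 0.121 0.267 0.956
  outer loop
   vertex 4.2 0.8 4.2
   vertex 1.9 4.7 3.4
   vertex 0.2 0.1 4.9
  endloop
 endfacet
 facet normal 0.177 -0.984 0.025
  outer loop
   vertex 4.2 0.8 4.2
   vertex 0.2 0.1 4.9
   vertex 0.8 0.1 0.7
  endloop
 endfacet
 facet normal 0.635 -0.591 -0.498
  outer loop
   vertex 4.2 0.8 4.2
   vertex 0.8 0.1 0.7
   vertex 4.6 4.1 0.8
  endloop
 endfacet
 facet normal -0.925 0.371 0.088
  outer loop
   vertex 0.9 2.3 3.0
   vertex 0.2 0.1 4.9
   vertex 1.9 4.7 3.4
  endloop
 endfacet
 facet normal -0.972 0.189 -0.139
  outer loop
   vertex 0.9 2.3 3.0
   vertex 0.8 0.1 0.7
   vertex 0.2 0.1 4.9
  endloop
 endfacet
 facet normal -0.340 0.776 -0.532
  outer loop
   vertex 1.8 2.6 0.4
   vertex 1.9 4.7 3.4
   vertex 4.6 4.1 0.8
  endloop
 endfacet
 facet normal 0.249 -0.213 -0.945
  outer loop
   vertex 1.8 2.6 0.4
   vertex 4.6 4.1 0.8
   vertex 0.8 0.1 0.7
  endloop
 endfacet
 facet normal -0.876 0.408 -0.256
  outer loop
   vertex 1.8 2.6 0.4
   vertex 0.9 2.3 3.0
   vertex 1.9 4.7 3.4
  endloop
 endfacet
 facet normal -0.904 0.328 -0.275
  outer loop
   vertex 1.8 2.6 0.4
   vertex 0.8 0.1 0.7
   vertex 0.9 2.3 3.0
  endloop
 endfacet
 facet normal -0.004 0.973 -0.229
  outer loop
   vertex 4.6 4.5 2.5
   vertex 4.6 4.1 0.8
   vertex 1.9 4.7 3.4
  endloop
 endfacet
 facet normal 0.995 -0.097 0.023
  outer loop
   vertex 4.6 4.5 2.5
   vertex 4.2 0.8 4.2
   vertex 4.6 4.1 0.8
  endloop
 endfacet
 facet normal 0.319 0.367 0.874
  outer loop
   vertex 4.6 4.5 2.5
   vertex 1.9 4.7 3.4
   vertex 4.2 0.8 4.2
  endloop
 endfacet
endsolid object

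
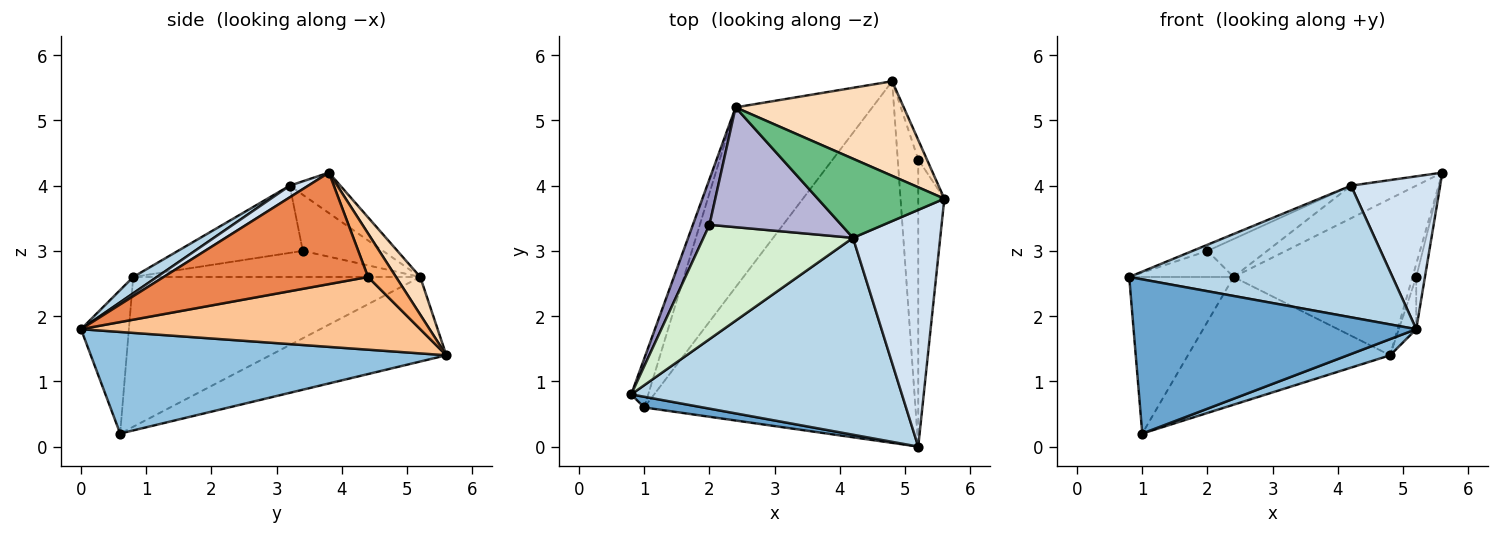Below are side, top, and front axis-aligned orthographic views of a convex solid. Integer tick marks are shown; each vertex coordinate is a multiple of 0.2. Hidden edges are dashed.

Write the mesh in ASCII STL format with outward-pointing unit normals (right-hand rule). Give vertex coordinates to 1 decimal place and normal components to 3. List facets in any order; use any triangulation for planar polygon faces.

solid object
 facet normal -0.166 -0.984 0.068
  outer loop
   vertex 1.0 0.6 0.2
   vertex 5.2 0.0 1.8
   vertex 0.8 0.8 2.6
  endloop
 endfacet
 facet normal 0.350 -0.042 -0.936
  outer loop
   vertex 1.0 0.6 0.2
   vertex 4.8 5.6 1.4
   vertex 5.2 0.0 1.8
  endloop
 endfacet
 facet normal 0.050 -0.555 0.830
  outer loop
   vertex 4.2 3.2 4.0
   vertex 0.8 0.8 2.6
   vertex 5.2 0.0 1.8
  endloop
 endfacet
 facet normal 0.112 -0.539 0.835
  outer loop
   vertex 4.2 3.2 4.0
   vertex 5.2 0.0 1.8
   vertex 5.6 3.8 4.2
  endloop
 endfacet
 facet normal 0.973 0.041 -0.228
  outer loop
   vertex 5.2 4.4 2.6
   vertex 5.6 3.8 4.2
   vertex 5.2 0.0 1.8
  endloop
 endfacet
 facet normal 0.972 0.130 -0.194
  outer loop
   vertex 5.2 4.4 2.6
   vertex 4.8 5.6 1.4
   vertex 5.6 3.8 4.2
  endloop
 endfacet
 facet normal 0.961 0.049 -0.271
  outer loop
   vertex 5.2 4.4 2.6
   vertex 5.2 0.0 1.8
   vertex 4.8 5.6 1.4
  endloop
 endfacet
 facet normal 0.115 0.850 0.514
  outer loop
   vertex 2.4 5.2 2.6
   vertex 5.6 3.8 4.2
   vertex 4.8 5.6 1.4
  endloop
 endfacet
 facet normal -0.283 0.366 0.887
  outer loop
   vertex 2.4 5.2 2.6
   vertex 4.2 3.2 4.0
   vertex 5.6 3.8 4.2
  endloop
 endfacet
 facet normal -0.934 0.340 -0.106
  outer loop
   vertex 2.4 5.2 2.6
   vertex 1.0 0.6 0.2
   vertex 0.8 0.8 2.6
  endloop
 endfacet
 facet normal -0.450 0.517 -0.728
  outer loop
   vertex 2.4 5.2 2.6
   vertex 4.8 5.6 1.4
   vertex 1.0 0.6 0.2
  endloop
 endfacet
 facet normal -0.410 0.049 0.911
  outer loop
   vertex 2.0 3.4 3.0
   vertex 0.8 0.8 2.6
   vertex 4.2 3.2 4.0
  endloop
 endfacet
 facet normal -0.807 0.293 0.513
  outer loop
   vertex 2.0 3.4 3.0
   vertex 2.4 5.2 2.6
   vertex 0.8 0.8 2.6
  endloop
 endfacet
 facet normal -0.376 0.280 0.883
  outer loop
   vertex 2.0 3.4 3.0
   vertex 4.2 3.2 4.0
   vertex 2.4 5.2 2.6
  endloop
 endfacet
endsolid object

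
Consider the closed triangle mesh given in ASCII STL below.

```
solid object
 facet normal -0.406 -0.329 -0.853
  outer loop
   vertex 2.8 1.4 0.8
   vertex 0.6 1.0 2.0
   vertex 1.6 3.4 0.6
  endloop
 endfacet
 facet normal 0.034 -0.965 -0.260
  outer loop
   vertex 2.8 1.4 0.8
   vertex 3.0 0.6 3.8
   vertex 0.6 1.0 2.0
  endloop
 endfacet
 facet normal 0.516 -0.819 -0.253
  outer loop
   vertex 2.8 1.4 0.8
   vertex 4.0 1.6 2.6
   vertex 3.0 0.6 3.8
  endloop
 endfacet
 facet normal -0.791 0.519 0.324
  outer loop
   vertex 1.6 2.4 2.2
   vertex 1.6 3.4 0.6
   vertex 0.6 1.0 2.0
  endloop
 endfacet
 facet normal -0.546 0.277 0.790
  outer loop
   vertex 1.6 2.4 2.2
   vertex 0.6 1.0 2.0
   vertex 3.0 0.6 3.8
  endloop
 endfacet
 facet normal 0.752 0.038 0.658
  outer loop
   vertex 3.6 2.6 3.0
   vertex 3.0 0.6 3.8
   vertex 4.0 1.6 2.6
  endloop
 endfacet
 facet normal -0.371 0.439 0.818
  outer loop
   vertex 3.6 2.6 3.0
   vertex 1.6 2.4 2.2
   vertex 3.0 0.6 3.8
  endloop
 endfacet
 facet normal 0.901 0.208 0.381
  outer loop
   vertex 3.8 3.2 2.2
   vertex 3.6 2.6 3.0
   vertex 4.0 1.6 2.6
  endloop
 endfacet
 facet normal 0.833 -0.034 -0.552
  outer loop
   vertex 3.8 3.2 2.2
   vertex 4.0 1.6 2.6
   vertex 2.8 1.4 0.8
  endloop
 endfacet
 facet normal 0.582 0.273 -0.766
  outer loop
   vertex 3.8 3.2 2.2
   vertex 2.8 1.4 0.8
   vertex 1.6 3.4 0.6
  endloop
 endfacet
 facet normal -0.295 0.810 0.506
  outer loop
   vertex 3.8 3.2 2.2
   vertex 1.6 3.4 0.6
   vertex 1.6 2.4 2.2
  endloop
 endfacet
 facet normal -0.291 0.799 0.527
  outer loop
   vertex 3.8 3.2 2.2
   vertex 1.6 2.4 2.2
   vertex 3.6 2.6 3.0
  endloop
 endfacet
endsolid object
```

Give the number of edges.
18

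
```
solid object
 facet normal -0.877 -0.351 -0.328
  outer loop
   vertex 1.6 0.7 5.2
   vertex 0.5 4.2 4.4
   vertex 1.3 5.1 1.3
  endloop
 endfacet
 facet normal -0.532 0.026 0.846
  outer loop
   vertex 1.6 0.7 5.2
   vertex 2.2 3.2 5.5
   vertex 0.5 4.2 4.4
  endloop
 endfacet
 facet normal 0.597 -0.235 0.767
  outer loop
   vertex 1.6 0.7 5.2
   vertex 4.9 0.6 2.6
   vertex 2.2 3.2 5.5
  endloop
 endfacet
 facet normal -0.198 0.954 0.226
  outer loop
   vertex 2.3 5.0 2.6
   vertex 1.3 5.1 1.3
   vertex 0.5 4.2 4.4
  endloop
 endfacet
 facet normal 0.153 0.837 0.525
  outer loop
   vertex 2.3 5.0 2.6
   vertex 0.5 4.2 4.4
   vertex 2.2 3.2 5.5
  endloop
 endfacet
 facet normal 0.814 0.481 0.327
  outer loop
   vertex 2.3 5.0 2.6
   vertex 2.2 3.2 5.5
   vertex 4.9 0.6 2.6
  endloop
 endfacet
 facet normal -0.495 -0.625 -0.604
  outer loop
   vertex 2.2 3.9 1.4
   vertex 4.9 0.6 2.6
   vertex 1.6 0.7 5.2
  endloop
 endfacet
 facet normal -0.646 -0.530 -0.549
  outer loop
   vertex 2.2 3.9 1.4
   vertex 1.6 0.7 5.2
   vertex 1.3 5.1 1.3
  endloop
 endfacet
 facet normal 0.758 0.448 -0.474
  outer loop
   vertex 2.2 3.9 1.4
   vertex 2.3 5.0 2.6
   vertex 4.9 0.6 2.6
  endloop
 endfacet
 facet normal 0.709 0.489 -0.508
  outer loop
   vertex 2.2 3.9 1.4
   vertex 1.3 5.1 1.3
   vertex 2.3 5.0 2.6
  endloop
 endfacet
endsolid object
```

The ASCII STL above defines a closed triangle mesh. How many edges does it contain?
15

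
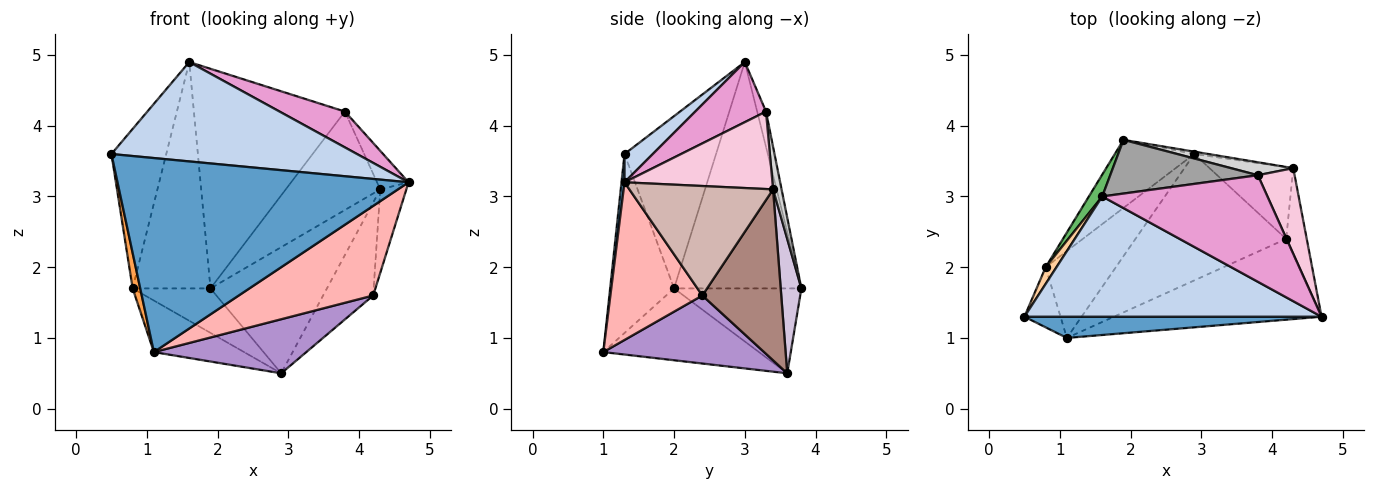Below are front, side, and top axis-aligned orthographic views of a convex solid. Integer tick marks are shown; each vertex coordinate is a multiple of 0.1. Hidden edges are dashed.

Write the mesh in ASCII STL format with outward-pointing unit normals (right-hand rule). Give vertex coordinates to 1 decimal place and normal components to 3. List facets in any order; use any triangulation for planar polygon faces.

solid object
 facet normal 0.010 -0.994 0.109
  outer loop
   vertex 1.1 1.0 0.8
   vertex 4.7 1.3 3.2
   vertex 0.5 1.3 3.6
  endloop
 endfacet
 facet normal 0.073 -0.635 0.769
  outer loop
   vertex 1.6 3.0 4.9
   vertex 0.5 1.3 3.6
   vertex 4.7 1.3 3.2
  endloop
 endfacet
 facet normal -0.974 -0.115 -0.196
  outer loop
   vertex 0.8 2.0 1.7
   vertex 1.1 1.0 0.8
   vertex 0.5 1.3 3.6
  endloop
 endfacet
 facet normal -0.857 0.513 0.054
  outer loop
   vertex 0.8 2.0 1.7
   vertex 0.5 1.3 3.6
   vertex 1.6 3.0 4.9
  endloop
 endfacet
 facet normal -0.852 0.521 0.050
  outer loop
   vertex 0.8 2.0 1.7
   vertex 1.6 3.0 4.9
   vertex 1.9 3.8 1.7
  endloop
 endfacet
 facet normal -0.667 0.408 -0.624
  outer loop
   vertex 2.9 3.6 0.5
   vertex 0.8 2.0 1.7
   vertex 1.9 3.8 1.7
  endloop
 endfacet
 facet normal -0.661 0.383 -0.646
  outer loop
   vertex 2.9 3.6 0.5
   vertex 1.1 1.0 0.8
   vertex 0.8 2.0 1.7
  endloop
 endfacet
 facet normal 0.453 -0.662 -0.597
  outer loop
   vertex 4.2 2.4 1.6
   vertex 4.7 1.3 3.2
   vertex 1.1 1.0 0.8
  endloop
 endfacet
 facet normal 0.383 -0.363 -0.849
  outer loop
   vertex 4.2 2.4 1.6
   vertex 1.1 1.0 0.8
   vertex 2.9 3.6 0.5
  endloop
 endfacet
 facet normal 0.175 0.984 -0.018
  outer loop
   vertex 4.3 3.4 3.1
   vertex 2.9 3.6 0.5
   vertex 1.9 3.8 1.7
  endloop
 endfacet
 facet normal 0.780 0.495 -0.382
  outer loop
   vertex 4.3 3.4 3.1
   vertex 4.2 2.4 1.6
   vertex 2.9 3.6 0.5
  endloop
 endfacet
 facet normal 0.968 0.176 -0.182
  outer loop
   vertex 4.3 3.4 3.1
   vertex 4.7 1.3 3.2
   vertex 4.2 2.4 1.6
  endloop
 endfacet
 facet normal 0.326 -0.301 0.896
  outer loop
   vertex 3.8 3.3 4.2
   vertex 1.6 3.0 4.9
   vertex 4.7 1.3 3.2
  endloop
 endfacet
 facet normal 0.887 0.189 0.421
  outer loop
   vertex 3.8 3.3 4.2
   vertex 4.7 1.3 3.2
   vertex 4.3 3.4 3.1
  endloop
 endfacet
 facet normal -0.057 0.970 0.237
  outer loop
   vertex 3.8 3.3 4.2
   vertex 1.9 3.8 1.7
   vertex 1.6 3.0 4.9
  endloop
 endfacet
 facet normal 0.089 0.988 0.130
  outer loop
   vertex 3.8 3.3 4.2
   vertex 4.3 3.4 3.1
   vertex 1.9 3.8 1.7
  endloop
 endfacet
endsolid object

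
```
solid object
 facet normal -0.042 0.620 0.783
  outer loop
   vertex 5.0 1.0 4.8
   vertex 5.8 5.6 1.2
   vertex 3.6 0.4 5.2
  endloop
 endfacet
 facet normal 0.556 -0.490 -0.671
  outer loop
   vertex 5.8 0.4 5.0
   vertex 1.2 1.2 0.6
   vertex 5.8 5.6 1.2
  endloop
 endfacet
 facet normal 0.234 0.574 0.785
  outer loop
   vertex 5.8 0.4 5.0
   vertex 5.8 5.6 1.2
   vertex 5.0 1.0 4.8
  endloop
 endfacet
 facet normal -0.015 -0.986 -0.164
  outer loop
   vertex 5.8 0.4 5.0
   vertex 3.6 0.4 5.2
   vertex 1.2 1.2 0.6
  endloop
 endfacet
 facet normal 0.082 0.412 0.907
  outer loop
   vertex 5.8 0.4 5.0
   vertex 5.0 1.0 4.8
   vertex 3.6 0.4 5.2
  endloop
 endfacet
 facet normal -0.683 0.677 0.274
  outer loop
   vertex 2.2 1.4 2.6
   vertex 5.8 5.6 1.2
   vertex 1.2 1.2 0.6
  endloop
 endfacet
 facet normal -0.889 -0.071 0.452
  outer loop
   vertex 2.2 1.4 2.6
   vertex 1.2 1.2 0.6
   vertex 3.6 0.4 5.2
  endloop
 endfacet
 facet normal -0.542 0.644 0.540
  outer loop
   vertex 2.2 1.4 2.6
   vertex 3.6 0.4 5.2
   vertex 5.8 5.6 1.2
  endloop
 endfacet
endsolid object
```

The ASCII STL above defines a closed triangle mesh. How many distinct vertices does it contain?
6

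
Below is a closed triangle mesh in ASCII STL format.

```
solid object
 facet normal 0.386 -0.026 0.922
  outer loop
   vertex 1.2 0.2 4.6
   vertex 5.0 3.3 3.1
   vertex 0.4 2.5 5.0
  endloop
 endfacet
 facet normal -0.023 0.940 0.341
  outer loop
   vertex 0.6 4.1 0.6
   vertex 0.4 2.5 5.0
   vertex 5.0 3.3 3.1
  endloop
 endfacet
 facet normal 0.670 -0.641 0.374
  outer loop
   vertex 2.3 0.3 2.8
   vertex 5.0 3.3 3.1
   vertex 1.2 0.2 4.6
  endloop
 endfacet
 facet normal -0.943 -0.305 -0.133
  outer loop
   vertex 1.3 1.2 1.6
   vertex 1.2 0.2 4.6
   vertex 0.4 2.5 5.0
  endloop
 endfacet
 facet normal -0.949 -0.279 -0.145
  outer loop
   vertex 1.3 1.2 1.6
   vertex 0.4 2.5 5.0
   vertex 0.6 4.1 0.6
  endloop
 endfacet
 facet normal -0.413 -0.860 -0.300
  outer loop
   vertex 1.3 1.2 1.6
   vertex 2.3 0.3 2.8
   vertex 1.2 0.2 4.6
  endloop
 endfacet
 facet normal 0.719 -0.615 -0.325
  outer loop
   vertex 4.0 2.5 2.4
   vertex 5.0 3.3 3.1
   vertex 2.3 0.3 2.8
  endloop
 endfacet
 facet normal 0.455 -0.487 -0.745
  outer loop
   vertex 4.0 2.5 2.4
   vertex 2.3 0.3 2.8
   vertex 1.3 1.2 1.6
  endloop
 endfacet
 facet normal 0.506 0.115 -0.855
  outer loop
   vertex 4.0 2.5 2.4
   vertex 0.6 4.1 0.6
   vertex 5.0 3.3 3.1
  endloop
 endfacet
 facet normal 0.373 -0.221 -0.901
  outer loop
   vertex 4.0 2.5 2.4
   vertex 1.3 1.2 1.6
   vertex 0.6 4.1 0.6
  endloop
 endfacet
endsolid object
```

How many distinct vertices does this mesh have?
7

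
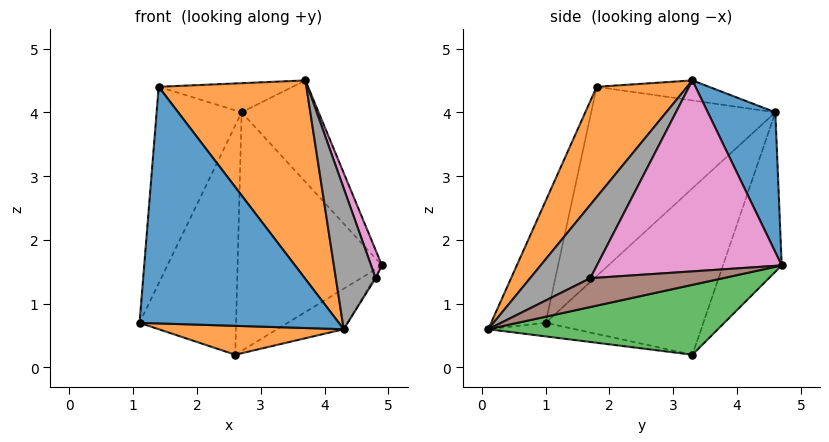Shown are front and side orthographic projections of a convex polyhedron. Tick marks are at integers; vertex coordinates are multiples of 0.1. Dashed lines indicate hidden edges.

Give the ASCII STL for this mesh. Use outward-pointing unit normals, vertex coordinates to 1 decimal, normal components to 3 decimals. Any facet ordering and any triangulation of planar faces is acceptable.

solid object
 facet normal 0.556 0.634 0.537
  outer loop
   vertex 2.7 4.6 4.0
   vertex 3.7 3.3 4.5
   vertex 4.9 4.7 1.6
  endloop
 endfacet
 facet normal -0.077 -0.164 -0.984
  outer loop
   vertex 2.6 3.3 0.2
   vertex 4.3 0.1 0.6
   vertex 1.1 1.0 0.7
  endloop
 endfacet
 facet normal 0.456 0.132 -0.880
  outer loop
   vertex 2.6 3.3 0.2
   vertex 4.9 4.7 1.6
   vertex 4.3 0.1 0.6
  endloop
 endfacet
 facet normal -0.843 0.516 -0.154
  outer loop
   vertex 2.6 3.3 0.2
   vertex 1.1 1.0 0.7
   vertex 2.7 4.6 4.0
  endloop
 endfacet
 facet normal -0.360 0.885 -0.293
  outer loop
   vertex 2.6 3.3 0.2
   vertex 2.7 4.6 4.0
   vertex 4.9 4.7 1.6
  endloop
 endfacet
 facet normal 0.841 0.008 -0.542
  outer loop
   vertex 4.8 1.7 1.4
   vertex 4.3 0.1 0.6
   vertex 4.9 4.7 1.6
  endloop
 endfacet
 facet normal 0.932 -0.055 0.359
  outer loop
   vertex 4.8 1.7 1.4
   vertex 4.9 4.7 1.6
   vertex 3.7 3.3 4.5
  endloop
 endfacet
 facet normal 0.722 -0.477 0.502
  outer loop
   vertex 4.8 1.7 1.4
   vertex 3.7 3.3 4.5
   vertex 4.3 0.1 0.6
  endloop
 endfacet
 facet normal -0.908 0.419 -0.017
  outer loop
   vertex 1.4 1.8 4.4
   vertex 2.7 4.6 4.0
   vertex 1.1 1.0 0.7
  endloop
 endfacet
 facet normal -0.187 0.224 0.956
  outer loop
   vertex 1.4 1.8 4.4
   vertex 3.7 3.3 4.5
   vertex 2.7 4.6 4.0
  endloop
 endfacet
 facet normal -0.257 -0.940 0.224
  outer loop
   vertex 1.4 1.8 4.4
   vertex 1.1 1.0 0.7
   vertex 4.3 0.1 0.6
  endloop
 endfacet
 facet normal 0.412 -0.672 0.615
  outer loop
   vertex 1.4 1.8 4.4
   vertex 4.3 0.1 0.6
   vertex 3.7 3.3 4.5
  endloop
 endfacet
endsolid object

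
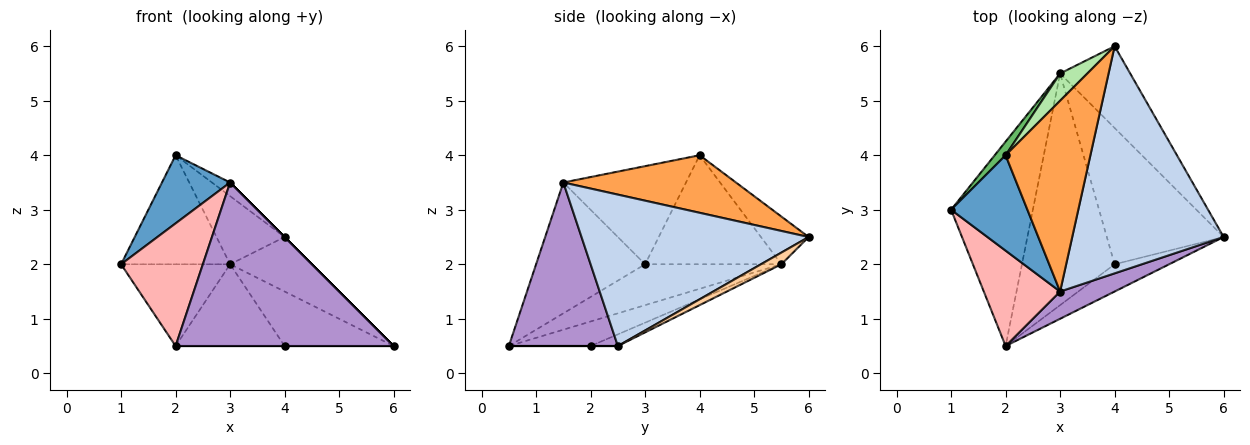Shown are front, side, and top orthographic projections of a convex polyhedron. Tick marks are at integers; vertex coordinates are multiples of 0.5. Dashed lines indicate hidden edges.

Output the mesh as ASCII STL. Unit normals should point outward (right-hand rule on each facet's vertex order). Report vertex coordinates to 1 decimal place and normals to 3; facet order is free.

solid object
 facet normal -0.723 -0.402 0.562
  outer loop
   vertex 3.0 1.5 3.5
   vertex 2.0 4.0 4.0
   vertex 1.0 3.0 2.0
  endloop
 endfacet
 facet normal 0.707 0.000 0.707
  outer loop
   vertex 3.0 1.5 3.5
   vertex 6.0 2.5 0.5
   vertex 4.0 6.0 2.5
  endloop
 endfacet
 facet normal 0.561 0.059 0.826
  outer loop
   vertex 3.0 1.5 3.5
   vertex 4.0 6.0 2.5
   vertex 2.0 4.0 4.0
  endloop
 endfacet
 facet normal 0.137 0.549 -0.824
  outer loop
   vertex 3.0 5.5 2.0
   vertex 4.0 6.0 2.5
   vertex 6.0 2.5 0.5
  endloop
 endfacet
 facet normal -0.778 0.623 0.078
  outer loop
   vertex 3.0 5.5 2.0
   vertex 1.0 3.0 2.0
   vertex 2.0 4.0 4.0
  endloop
 endfacet
 facet normal -0.545 0.778 0.311
  outer loop
   vertex 3.0 5.5 2.0
   vertex 2.0 4.0 4.0
   vertex 4.0 6.0 2.5
  endloop
 endfacet
 facet normal -0.421 0.337 -0.842
  outer loop
   vertex 2.0 0.5 0.5
   vertex 1.0 3.0 2.0
   vertex 3.0 5.5 2.0
  endloop
 endfacet
 facet normal -0.725 -0.544 0.423
  outer loop
   vertex 2.0 0.5 0.5
   vertex 3.0 1.5 3.5
   vertex 1.0 3.0 2.0
  endloop
 endfacet
 facet normal 0.442 -0.885 0.147
  outer loop
   vertex 2.0 0.5 0.5
   vertex 6.0 2.5 0.5
   vertex 3.0 1.5 3.5
  endloop
 endfacet
 facet normal -0.092 0.370 -0.925
  outer loop
   vertex 4.0 2.0 0.5
   vertex 3.0 5.5 2.0
   vertex 6.0 2.5 0.5
  endloop
 endfacet
 facet normal 0.000 0.000 -1.000
  outer loop
   vertex 4.0 2.0 0.5
   vertex 6.0 2.5 0.5
   vertex 2.0 0.5 0.5
  endloop
 endfacet
 facet normal -0.242 0.323 -0.915
  outer loop
   vertex 4.0 2.0 0.5
   vertex 2.0 0.5 0.5
   vertex 3.0 5.5 2.0
  endloop
 endfacet
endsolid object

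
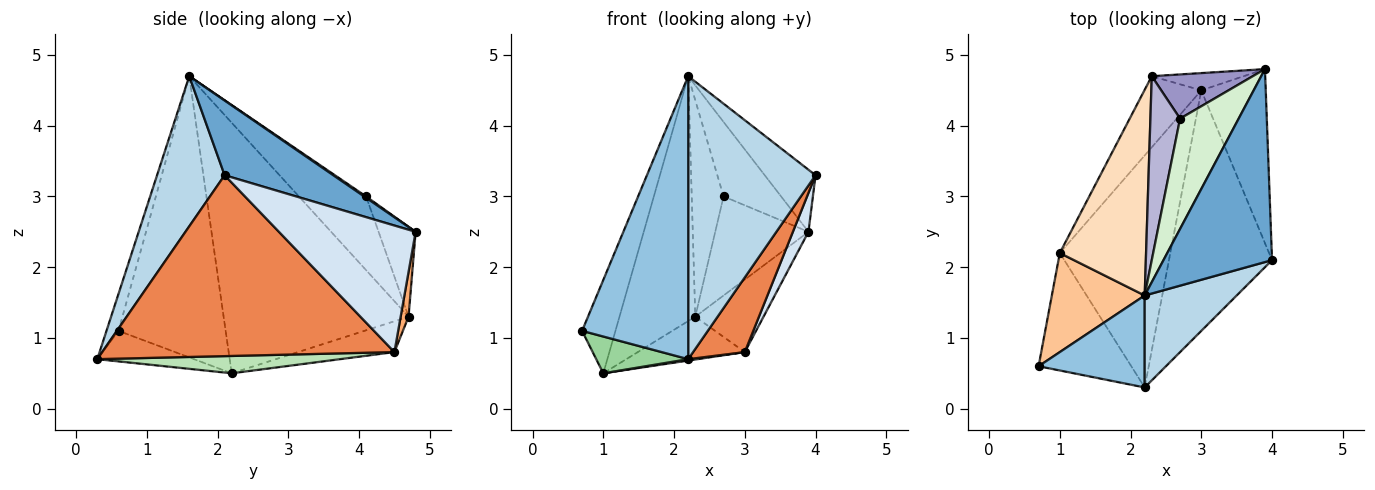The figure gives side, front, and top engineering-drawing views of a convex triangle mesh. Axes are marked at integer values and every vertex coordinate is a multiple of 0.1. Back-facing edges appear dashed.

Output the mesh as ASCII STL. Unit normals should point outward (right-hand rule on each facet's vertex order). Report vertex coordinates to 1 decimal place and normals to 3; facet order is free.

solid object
 facet normal 0.548 0.256 0.796
  outer loop
   vertex 2.2 1.6 4.7
   vertex 4.0 2.1 3.3
   vertex 3.9 4.8 2.5
  endloop
 endfacet
 facet normal -0.107 -0.946 0.307
  outer loop
   vertex 2.2 0.3 0.7
   vertex 2.2 1.6 4.7
   vertex 0.7 0.6 1.1
  endloop
 endfacet
 facet normal 0.450 -0.849 0.276
  outer loop
   vertex 2.2 0.3 0.7
   vertex 4.0 2.1 3.3
   vertex 2.2 1.6 4.7
  endloop
 endfacet
 facet normal 0.887 -0.101 -0.452
  outer loop
   vertex 3.0 4.5 0.8
   vertex 3.9 4.8 2.5
   vertex 4.0 2.1 3.3
  endloop
 endfacet
 facet normal 0.859 -0.152 -0.489
  outer loop
   vertex 3.0 4.5 0.8
   vertex 4.0 2.1 3.3
   vertex 2.2 0.3 0.7
  endloop
 endfacet
 facet normal 0.112 0.967 -0.230
  outer loop
   vertex 3.0 4.5 0.8
   vertex 2.3 4.7 1.3
   vertex 3.9 4.8 2.5
  endloop
 endfacet
 facet normal -0.911 0.283 0.301
  outer loop
   vertex 1.0 2.2 0.5
   vertex 0.7 0.6 1.1
   vertex 2.2 1.6 4.7
  endloop
 endfacet
 facet normal -0.882 0.361 0.304
  outer loop
   vertex 1.0 2.2 0.5
   vertex 2.2 1.6 4.7
   vertex 2.3 4.7 1.3
  endloop
 endfacet
 facet normal -0.421 0.468 -0.777
  outer loop
   vertex 1.0 2.2 0.5
   vertex 2.3 4.7 1.3
   vertex 3.0 4.5 0.8
  endloop
 endfacet
 facet normal -0.300 -0.285 -0.910
  outer loop
   vertex 1.0 2.2 0.5
   vertex 2.2 0.3 0.7
   vertex 0.7 0.6 1.1
  endloop
 endfacet
 facet normal 0.155 -0.006 -0.988
  outer loop
   vertex 1.0 2.2 0.5
   vertex 3.0 4.5 0.8
   vertex 2.2 0.3 0.7
  endloop
 endfacet
 facet normal 0.019 0.560 0.829
  outer loop
   vertex 2.7 4.1 3.0
   vertex 2.2 1.6 4.7
   vertex 3.9 4.8 2.5
  endloop
 endfacet
 facet normal -0.341 0.858 0.383
  outer loop
   vertex 2.7 4.1 3.0
   vertex 3.9 4.8 2.5
   vertex 2.3 4.7 1.3
  endloop
 endfacet
 facet normal -0.849 0.402 0.342
  outer loop
   vertex 2.7 4.1 3.0
   vertex 2.3 4.7 1.3
   vertex 2.2 1.6 4.7
  endloop
 endfacet
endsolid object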